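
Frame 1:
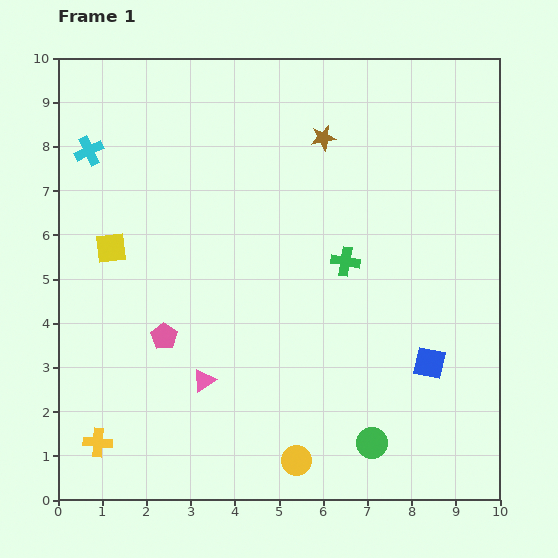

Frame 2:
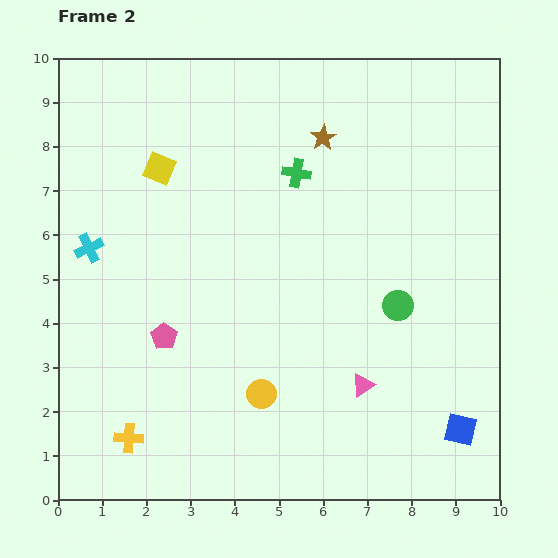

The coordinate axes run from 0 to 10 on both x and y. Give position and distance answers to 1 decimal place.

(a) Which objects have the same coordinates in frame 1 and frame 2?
the pink pentagon, the brown star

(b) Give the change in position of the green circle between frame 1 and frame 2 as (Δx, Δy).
(0.6, 3.1)

The green circle was at (7.1, 1.3) in frame 1 and (7.7, 4.4) in frame 2.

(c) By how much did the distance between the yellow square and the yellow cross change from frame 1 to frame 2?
+1.7

Distance in frame 1: 4.4. Distance in frame 2: 6.1.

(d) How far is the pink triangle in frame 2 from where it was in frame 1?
3.6

The pink triangle moved from (3.3, 2.7) to (6.9, 2.6), a distance of √(3.6² + 0.1²) ≈ 3.6.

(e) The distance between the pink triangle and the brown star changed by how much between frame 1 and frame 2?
-0.4

Distance in frame 1: 6.1. Distance in frame 2: 5.7.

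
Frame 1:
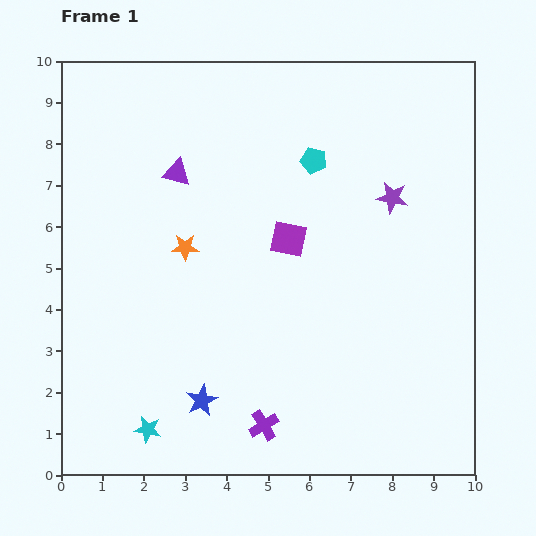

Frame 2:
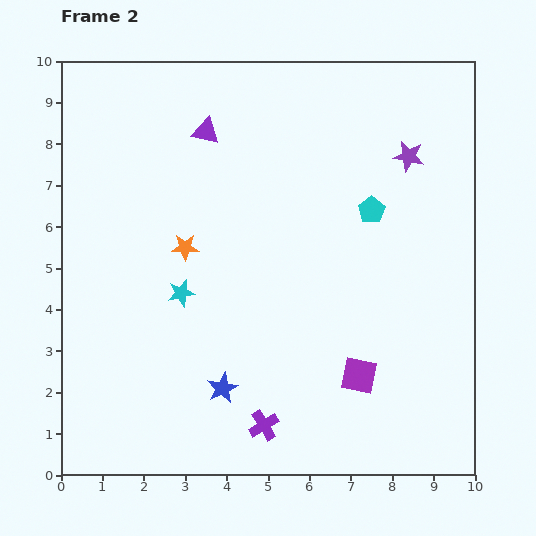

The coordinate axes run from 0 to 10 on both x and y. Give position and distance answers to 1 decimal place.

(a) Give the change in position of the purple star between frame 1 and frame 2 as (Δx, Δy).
(0.4, 1.0)

The purple star was at (8.0, 6.7) in frame 1 and (8.4, 7.7) in frame 2.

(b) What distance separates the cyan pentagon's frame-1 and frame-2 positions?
1.8

The cyan pentagon moved from (6.1, 7.6) to (7.5, 6.4), a distance of √(1.4² + 1.2²) ≈ 1.8.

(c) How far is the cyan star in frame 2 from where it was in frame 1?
3.4

The cyan star moved from (2.1, 1.1) to (2.9, 4.4), a distance of √(0.8² + 3.3²) ≈ 3.4.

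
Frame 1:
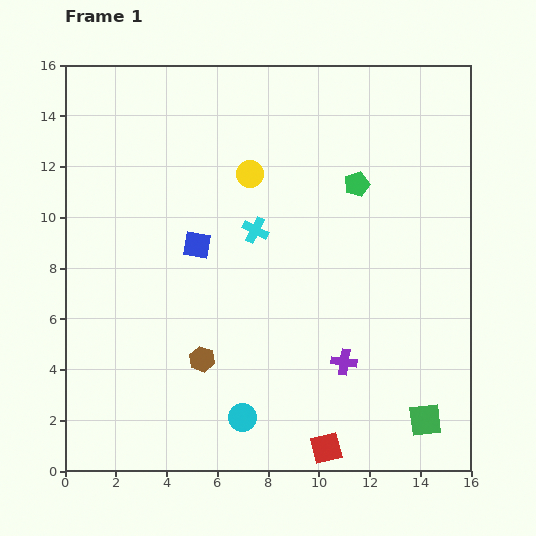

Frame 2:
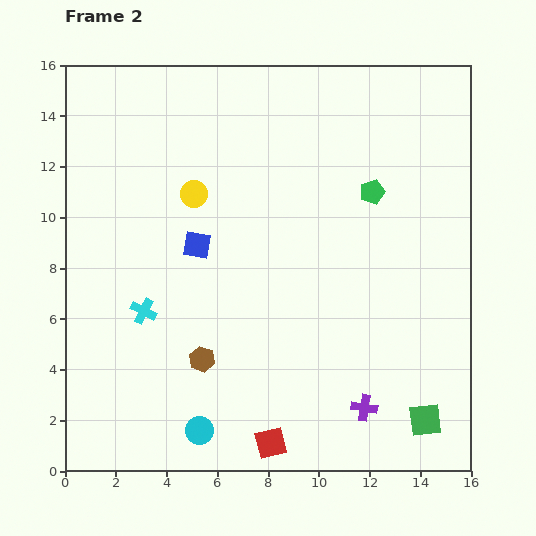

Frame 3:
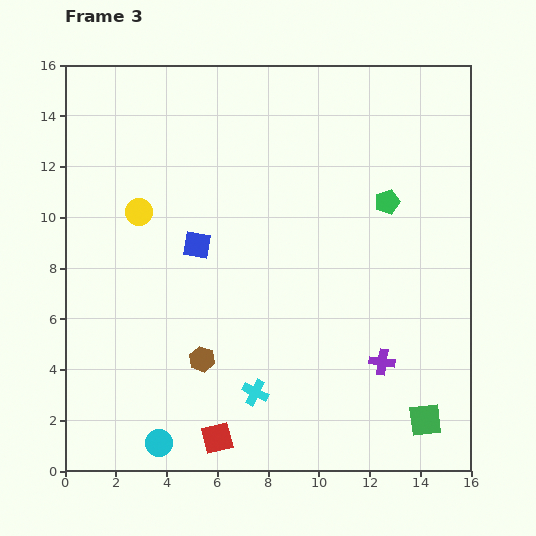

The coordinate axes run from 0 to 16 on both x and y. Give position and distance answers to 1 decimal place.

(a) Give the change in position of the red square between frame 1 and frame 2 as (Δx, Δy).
(-2.2, 0.2)

The red square was at (10.3, 0.9) in frame 1 and (8.1, 1.1) in frame 2.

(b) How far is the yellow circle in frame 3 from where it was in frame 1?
4.6

The yellow circle moved from (7.3, 11.7) to (2.9, 10.2), a distance of √(4.4² + 1.5²) ≈ 4.6.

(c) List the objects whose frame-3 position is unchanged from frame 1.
the brown hexagon, the green square, the blue square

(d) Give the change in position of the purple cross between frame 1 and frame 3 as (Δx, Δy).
(1.5, 0.0)

The purple cross was at (11.0, 4.3) in frame 1 and (12.5, 4.3) in frame 3.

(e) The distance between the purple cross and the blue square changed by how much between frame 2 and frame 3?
-0.6

Distance in frame 2: 9.2. Distance in frame 3: 8.6.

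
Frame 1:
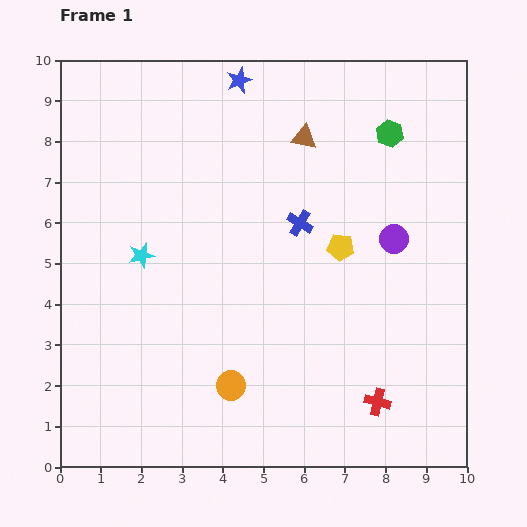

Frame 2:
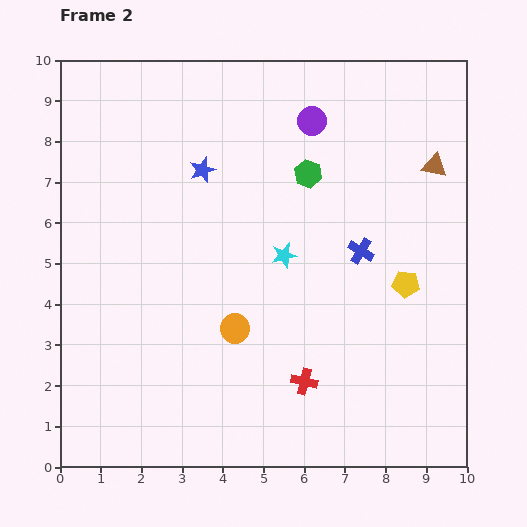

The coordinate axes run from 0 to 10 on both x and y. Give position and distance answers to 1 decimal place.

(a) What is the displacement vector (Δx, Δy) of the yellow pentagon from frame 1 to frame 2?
(1.6, -0.9)

The yellow pentagon was at (6.9, 5.4) in frame 1 and (8.5, 4.5) in frame 2.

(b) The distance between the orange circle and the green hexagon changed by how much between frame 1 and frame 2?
-3.1

Distance in frame 1: 7.3. Distance in frame 2: 4.2.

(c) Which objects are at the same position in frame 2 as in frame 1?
none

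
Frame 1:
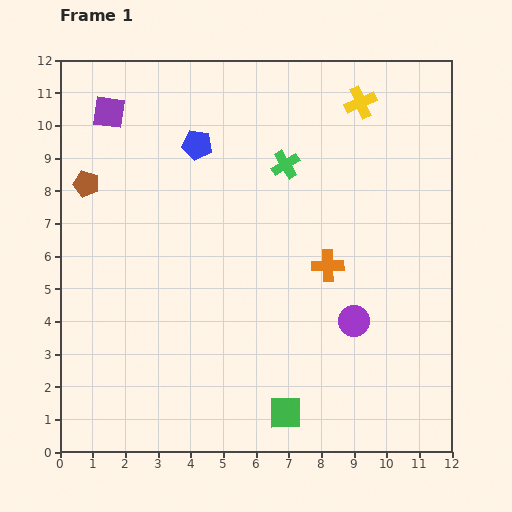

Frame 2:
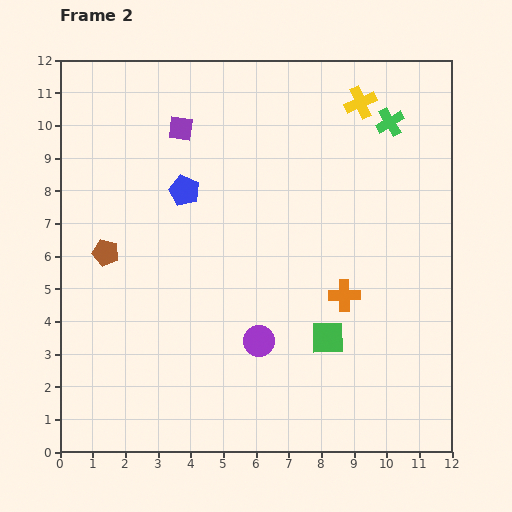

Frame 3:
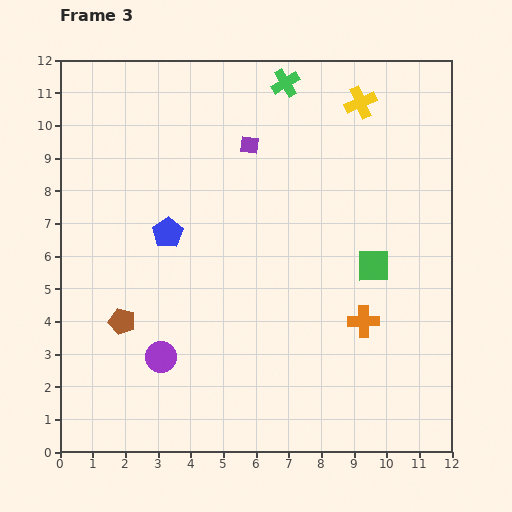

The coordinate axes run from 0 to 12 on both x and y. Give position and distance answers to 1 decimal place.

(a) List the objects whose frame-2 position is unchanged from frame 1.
the yellow cross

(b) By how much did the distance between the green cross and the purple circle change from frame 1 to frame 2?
+2.6

Distance in frame 1: 5.2. Distance in frame 2: 7.8.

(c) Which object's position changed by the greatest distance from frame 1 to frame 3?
the purple circle

(moved 6.0; next 5.2)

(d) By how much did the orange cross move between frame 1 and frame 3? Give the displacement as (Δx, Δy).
(1.1, -1.7)

The orange cross was at (8.2, 5.7) in frame 1 and (9.3, 4.0) in frame 3.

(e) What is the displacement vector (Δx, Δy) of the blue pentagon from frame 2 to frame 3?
(-0.5, -1.3)

The blue pentagon was at (3.8, 8.0) in frame 2 and (3.3, 6.7) in frame 3.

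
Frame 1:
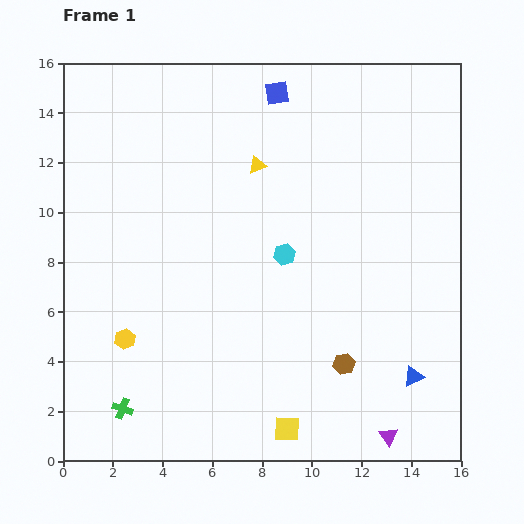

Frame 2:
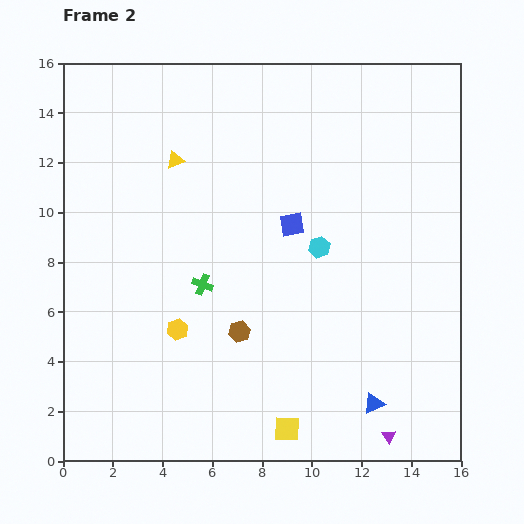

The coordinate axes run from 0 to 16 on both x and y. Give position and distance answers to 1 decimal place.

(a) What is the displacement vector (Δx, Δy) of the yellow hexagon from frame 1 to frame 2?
(2.1, 0.4)

The yellow hexagon was at (2.5, 4.9) in frame 1 and (4.6, 5.3) in frame 2.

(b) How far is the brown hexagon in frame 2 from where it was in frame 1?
4.4

The brown hexagon moved from (11.3, 3.9) to (7.1, 5.2), a distance of √(4.2² + 1.3²) ≈ 4.4.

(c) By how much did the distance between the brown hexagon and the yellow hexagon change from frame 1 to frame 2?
-6.4

Distance in frame 1: 8.9. Distance in frame 2: 2.5.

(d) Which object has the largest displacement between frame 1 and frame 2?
the green cross

(moved 5.9; next 5.3)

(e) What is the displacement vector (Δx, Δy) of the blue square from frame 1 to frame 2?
(0.6, -5.3)

The blue square was at (8.6, 14.8) in frame 1 and (9.2, 9.5) in frame 2.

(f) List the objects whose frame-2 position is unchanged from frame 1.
the purple triangle, the yellow square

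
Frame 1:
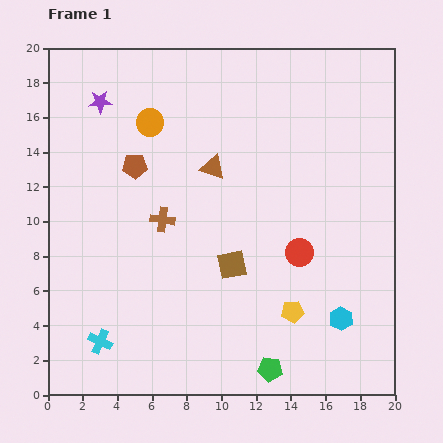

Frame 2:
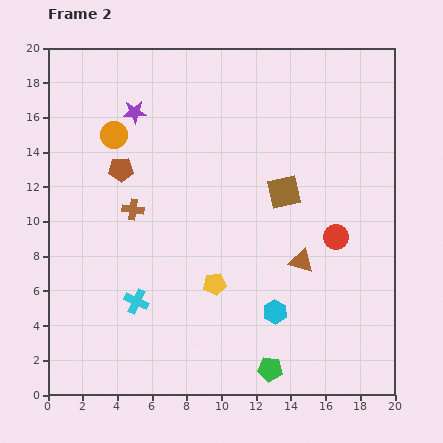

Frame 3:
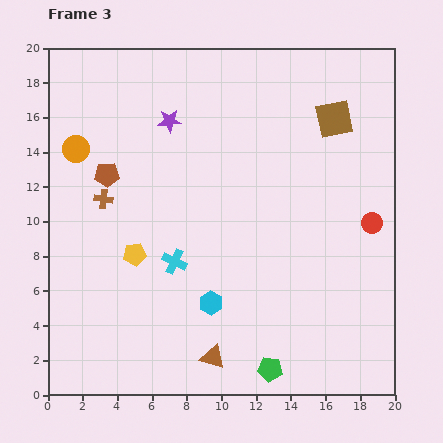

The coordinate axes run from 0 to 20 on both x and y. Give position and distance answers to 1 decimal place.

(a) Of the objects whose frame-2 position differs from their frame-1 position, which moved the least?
the brown pentagon

(moved 0.8)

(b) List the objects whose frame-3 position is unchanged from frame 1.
the green pentagon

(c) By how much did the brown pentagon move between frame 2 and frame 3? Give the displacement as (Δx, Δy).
(-0.8, -0.3)

The brown pentagon was at (4.2, 13.0) in frame 2 and (3.4, 12.7) in frame 3.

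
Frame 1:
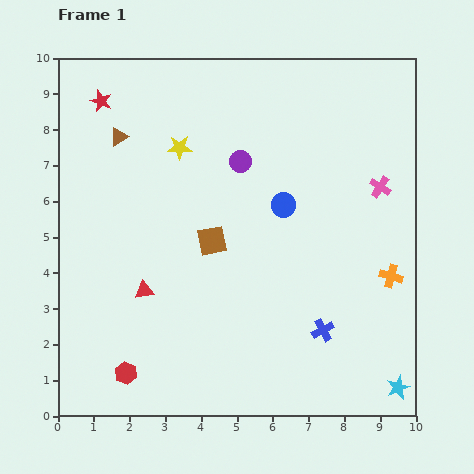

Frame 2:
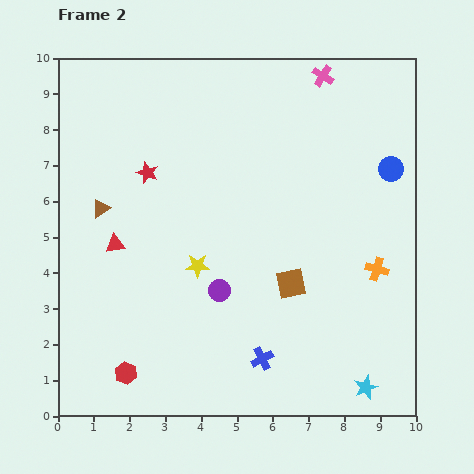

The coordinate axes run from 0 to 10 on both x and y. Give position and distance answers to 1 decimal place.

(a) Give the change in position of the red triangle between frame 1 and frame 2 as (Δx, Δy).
(-0.8, 1.3)

The red triangle was at (2.4, 3.5) in frame 1 and (1.6, 4.8) in frame 2.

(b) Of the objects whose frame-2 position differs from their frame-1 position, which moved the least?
the orange cross

(moved 0.4)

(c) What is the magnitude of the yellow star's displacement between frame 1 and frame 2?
3.3

The yellow star moved from (3.4, 7.5) to (3.9, 4.2), a distance of √(0.5² + 3.3²) ≈ 3.3.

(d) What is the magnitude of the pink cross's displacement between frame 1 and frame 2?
3.5

The pink cross moved from (9.0, 6.4) to (7.4, 9.5), a distance of √(1.6² + 3.1²) ≈ 3.5.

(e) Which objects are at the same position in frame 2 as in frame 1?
the red hexagon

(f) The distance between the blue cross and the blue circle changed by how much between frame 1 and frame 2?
+2.7

Distance in frame 1: 3.7. Distance in frame 2: 6.4.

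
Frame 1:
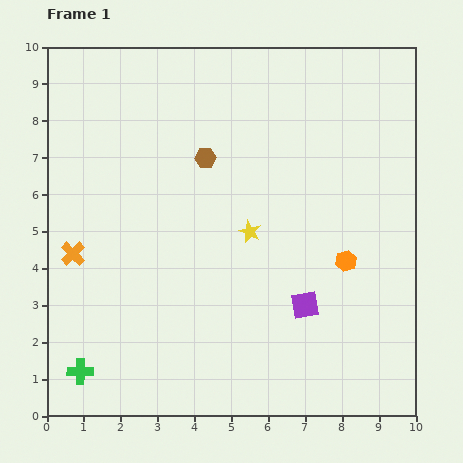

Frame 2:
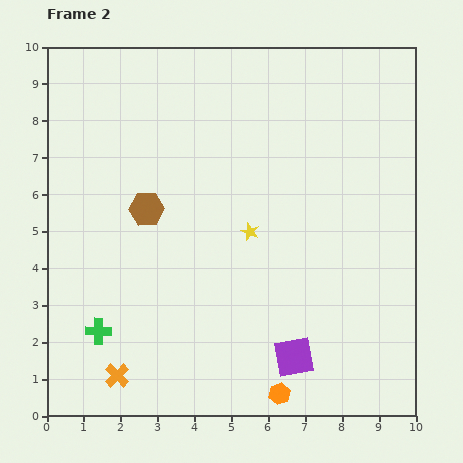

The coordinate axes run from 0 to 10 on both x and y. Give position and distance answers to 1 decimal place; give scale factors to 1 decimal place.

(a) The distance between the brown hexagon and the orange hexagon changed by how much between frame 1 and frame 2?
+1.5

Distance in frame 1: 4.7. Distance in frame 2: 6.2.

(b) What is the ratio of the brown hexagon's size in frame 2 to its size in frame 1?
1.7×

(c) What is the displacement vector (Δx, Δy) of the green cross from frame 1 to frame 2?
(0.5, 1.1)

The green cross was at (0.9, 1.2) in frame 1 and (1.4, 2.3) in frame 2.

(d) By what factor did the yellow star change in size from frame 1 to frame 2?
0.8×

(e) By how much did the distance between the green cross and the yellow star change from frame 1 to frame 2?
-1.1

Distance in frame 1: 6.0. Distance in frame 2: 4.9.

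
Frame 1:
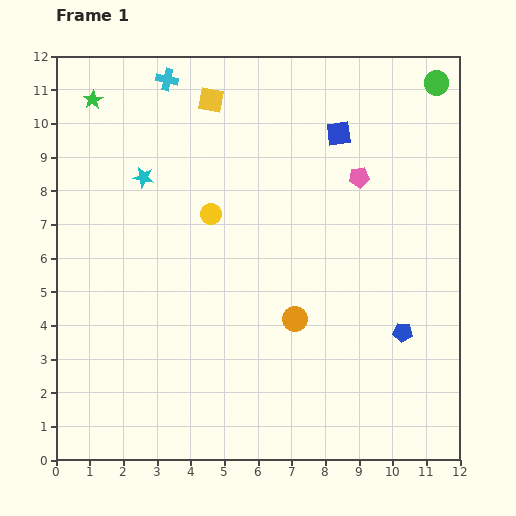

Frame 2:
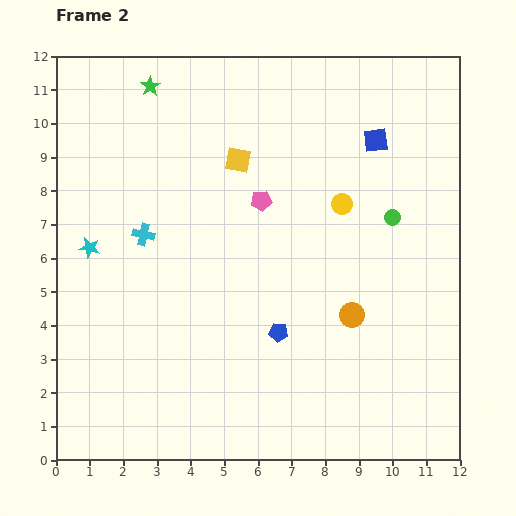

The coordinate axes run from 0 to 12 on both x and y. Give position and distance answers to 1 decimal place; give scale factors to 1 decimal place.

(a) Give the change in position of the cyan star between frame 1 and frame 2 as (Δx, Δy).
(-1.6, -2.1)

The cyan star was at (2.6, 8.4) in frame 1 and (1.0, 6.3) in frame 2.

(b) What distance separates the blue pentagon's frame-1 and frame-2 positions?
3.7

The blue pentagon moved from (10.3, 3.8) to (6.6, 3.8), a distance of √(3.7² + 0.0²) ≈ 3.7.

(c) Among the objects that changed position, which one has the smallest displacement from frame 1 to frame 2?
the blue square

(moved 1.1)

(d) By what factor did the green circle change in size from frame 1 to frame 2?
0.6×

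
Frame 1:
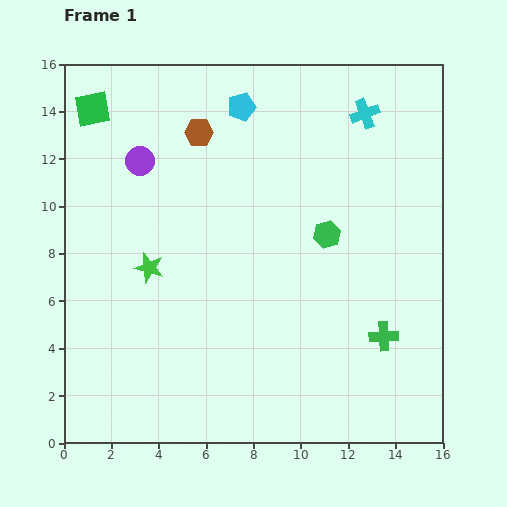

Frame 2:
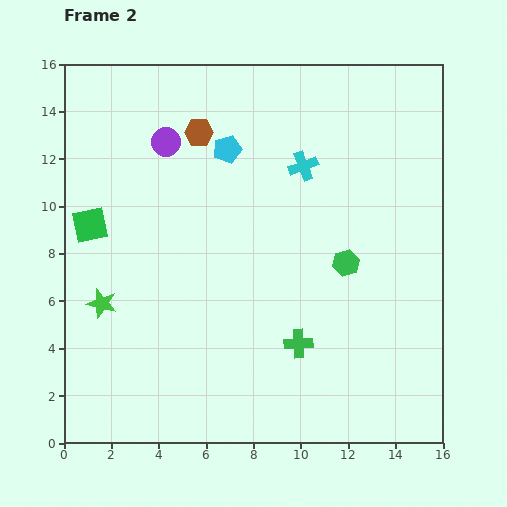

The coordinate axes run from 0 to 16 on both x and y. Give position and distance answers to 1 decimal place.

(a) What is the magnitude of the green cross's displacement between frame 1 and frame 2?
3.6

The green cross moved from (13.5, 4.5) to (9.9, 4.2), a distance of √(3.6² + 0.3²) ≈ 3.6.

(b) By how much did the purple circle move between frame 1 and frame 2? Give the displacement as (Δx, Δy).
(1.1, 0.8)

The purple circle was at (3.2, 11.9) in frame 1 and (4.3, 12.7) in frame 2.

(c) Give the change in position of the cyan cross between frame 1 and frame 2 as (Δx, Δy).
(-2.6, -2.2)

The cyan cross was at (12.7, 13.9) in frame 1 and (10.1, 11.7) in frame 2.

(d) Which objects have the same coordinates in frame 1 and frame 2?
the brown hexagon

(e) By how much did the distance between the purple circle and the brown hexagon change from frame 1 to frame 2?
-1.3

Distance in frame 1: 2.8. Distance in frame 2: 1.5.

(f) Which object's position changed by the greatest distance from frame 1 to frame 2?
the green square

(moved 4.9; next 3.6)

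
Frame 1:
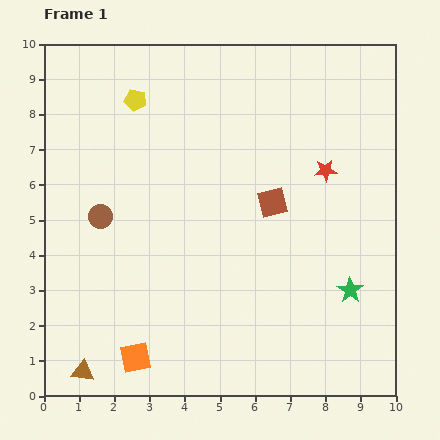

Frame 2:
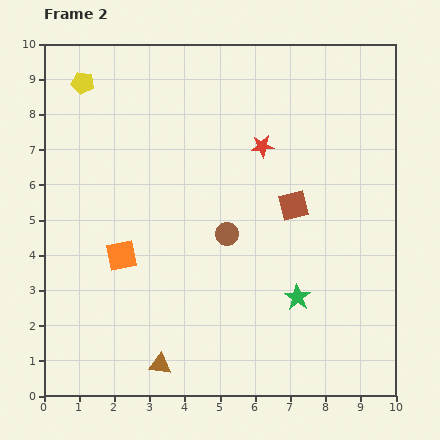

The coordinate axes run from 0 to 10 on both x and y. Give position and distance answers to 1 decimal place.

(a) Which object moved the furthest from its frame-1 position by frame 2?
the brown circle

(moved 3.6; next 2.9)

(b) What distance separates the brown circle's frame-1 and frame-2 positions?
3.6

The brown circle moved from (1.6, 5.1) to (5.2, 4.6), a distance of √(3.6² + 0.5²) ≈ 3.6.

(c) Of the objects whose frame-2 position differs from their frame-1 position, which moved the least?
the brown square

(moved 0.6)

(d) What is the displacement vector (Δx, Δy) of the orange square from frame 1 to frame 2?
(-0.4, 2.9)

The orange square was at (2.6, 1.1) in frame 1 and (2.2, 4.0) in frame 2.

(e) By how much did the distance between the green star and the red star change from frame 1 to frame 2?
+0.9

Distance in frame 1: 3.5. Distance in frame 2: 4.4.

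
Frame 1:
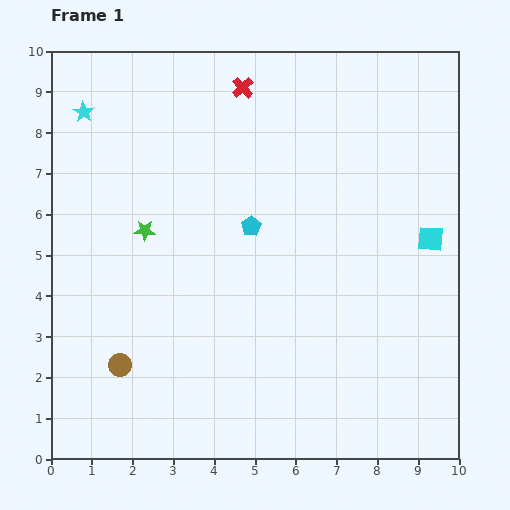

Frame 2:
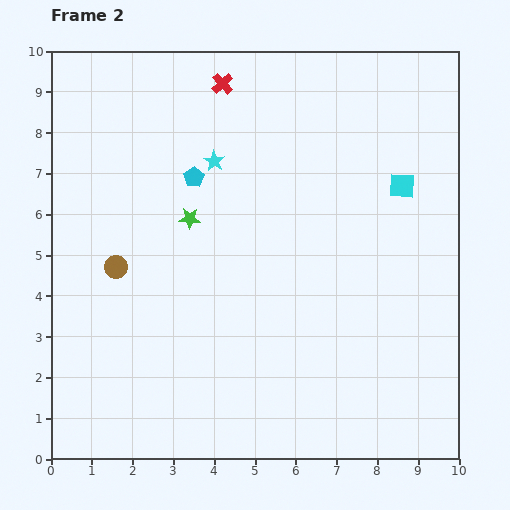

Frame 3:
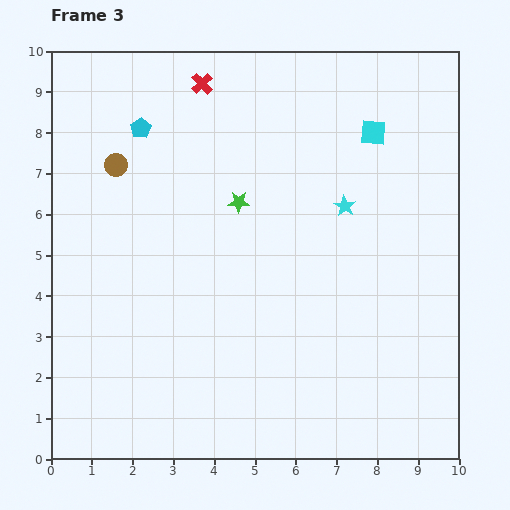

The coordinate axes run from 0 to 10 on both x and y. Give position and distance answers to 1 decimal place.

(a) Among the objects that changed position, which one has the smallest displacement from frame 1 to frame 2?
the red cross

(moved 0.5)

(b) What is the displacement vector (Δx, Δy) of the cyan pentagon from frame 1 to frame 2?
(-1.4, 1.2)

The cyan pentagon was at (4.9, 5.7) in frame 1 and (3.5, 6.9) in frame 2.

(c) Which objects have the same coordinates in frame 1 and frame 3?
none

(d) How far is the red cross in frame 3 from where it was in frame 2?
0.5

The red cross moved from (4.2, 9.2) to (3.7, 9.2), a distance of √(0.5² + 0.0²) ≈ 0.5.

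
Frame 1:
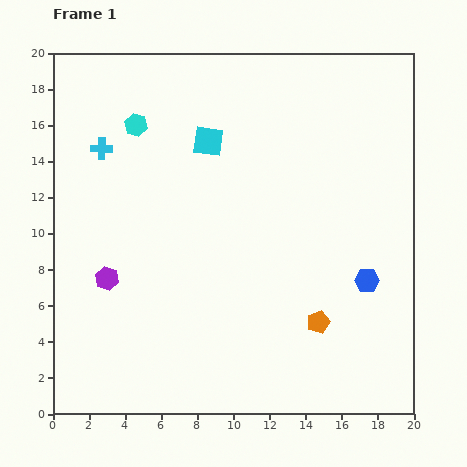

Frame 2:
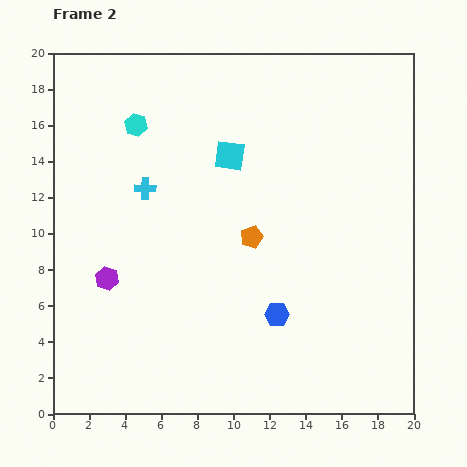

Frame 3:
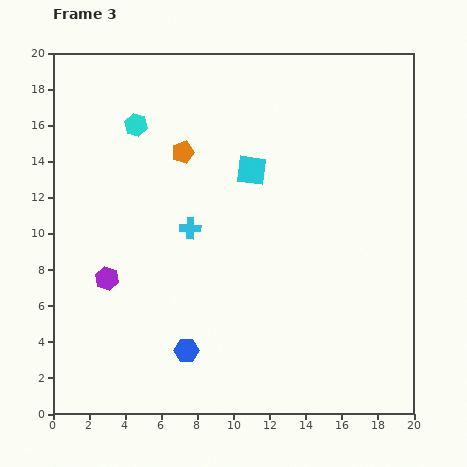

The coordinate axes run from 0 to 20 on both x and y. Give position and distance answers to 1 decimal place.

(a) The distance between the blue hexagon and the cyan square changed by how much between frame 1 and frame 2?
-2.5

Distance in frame 1: 11.7. Distance in frame 2: 9.2.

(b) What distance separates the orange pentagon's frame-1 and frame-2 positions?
6.0

The orange pentagon moved from (14.7, 5.1) to (11.0, 9.8), a distance of √(3.7² + 4.7²) ≈ 6.0.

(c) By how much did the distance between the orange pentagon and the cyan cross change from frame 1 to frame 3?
-11.2

Distance in frame 1: 15.4. Distance in frame 3: 4.2.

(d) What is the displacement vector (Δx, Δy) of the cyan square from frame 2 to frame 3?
(1.2, -0.8)

The cyan square was at (9.8, 14.3) in frame 2 and (11.0, 13.5) in frame 3.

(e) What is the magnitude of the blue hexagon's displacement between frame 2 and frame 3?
5.4

The blue hexagon moved from (12.4, 5.5) to (7.4, 3.5), a distance of √(5.0² + 2.0²) ≈ 5.4.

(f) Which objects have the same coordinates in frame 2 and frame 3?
the cyan hexagon, the purple hexagon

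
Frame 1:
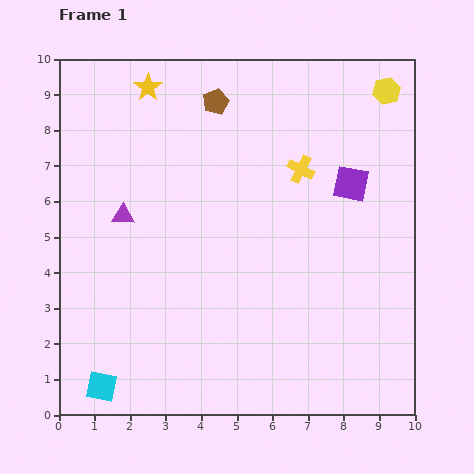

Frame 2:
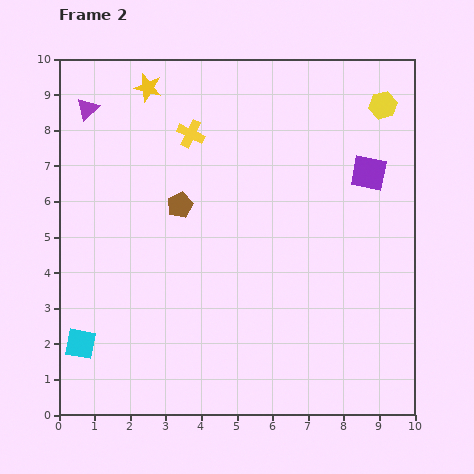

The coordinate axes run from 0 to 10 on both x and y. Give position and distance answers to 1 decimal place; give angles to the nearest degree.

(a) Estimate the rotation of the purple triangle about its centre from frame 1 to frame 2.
45° counter-clockwise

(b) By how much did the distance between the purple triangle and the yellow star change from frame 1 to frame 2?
-1.9

Distance in frame 1: 3.7. Distance in frame 2: 1.8.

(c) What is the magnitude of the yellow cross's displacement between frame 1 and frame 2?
3.3

The yellow cross moved from (6.8, 6.9) to (3.7, 7.9), a distance of √(3.1² + 1.0²) ≈ 3.3.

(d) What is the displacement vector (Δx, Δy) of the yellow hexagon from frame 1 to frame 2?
(-0.1, -0.4)

The yellow hexagon was at (9.2, 9.1) in frame 1 and (9.1, 8.7) in frame 2.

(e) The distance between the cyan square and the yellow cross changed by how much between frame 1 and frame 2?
-1.6

Distance in frame 1: 8.3. Distance in frame 2: 6.7.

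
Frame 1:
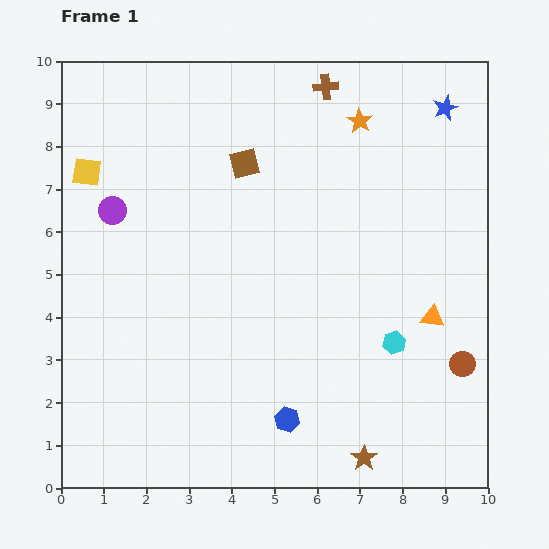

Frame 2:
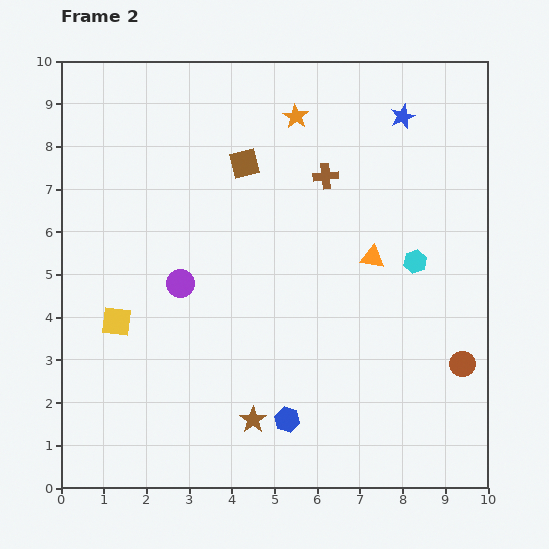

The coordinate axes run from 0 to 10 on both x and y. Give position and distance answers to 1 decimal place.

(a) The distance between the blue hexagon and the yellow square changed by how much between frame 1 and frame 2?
-2.9

Distance in frame 1: 7.5. Distance in frame 2: 4.6.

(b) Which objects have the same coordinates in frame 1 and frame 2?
the blue hexagon, the brown square, the brown circle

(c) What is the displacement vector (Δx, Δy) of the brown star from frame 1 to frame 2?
(-2.6, 0.9)

The brown star was at (7.1, 0.7) in frame 1 and (4.5, 1.6) in frame 2.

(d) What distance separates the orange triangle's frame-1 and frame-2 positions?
2.0

The orange triangle moved from (8.7, 4.0) to (7.3, 5.4), a distance of √(1.4² + 1.4²) ≈ 2.0.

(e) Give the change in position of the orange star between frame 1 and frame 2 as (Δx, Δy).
(-1.5, 0.1)

The orange star was at (7.0, 8.6) in frame 1 and (5.5, 8.7) in frame 2.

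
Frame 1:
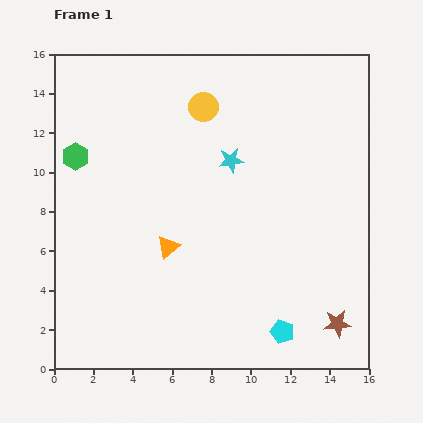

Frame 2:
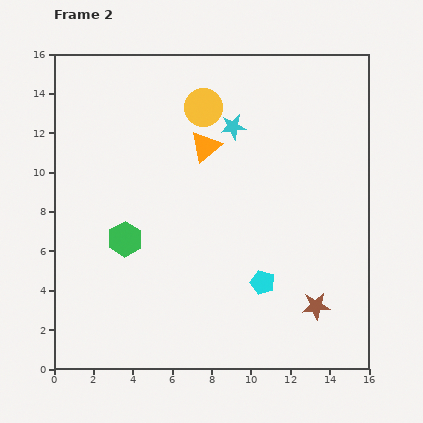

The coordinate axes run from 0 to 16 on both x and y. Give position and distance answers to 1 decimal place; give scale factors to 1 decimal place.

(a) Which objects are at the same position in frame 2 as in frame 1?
the yellow circle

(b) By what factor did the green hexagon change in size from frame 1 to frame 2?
1.3×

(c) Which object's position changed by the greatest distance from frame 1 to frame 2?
the orange triangle

(moved 5.4; next 4.9)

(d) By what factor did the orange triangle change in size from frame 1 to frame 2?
1.4×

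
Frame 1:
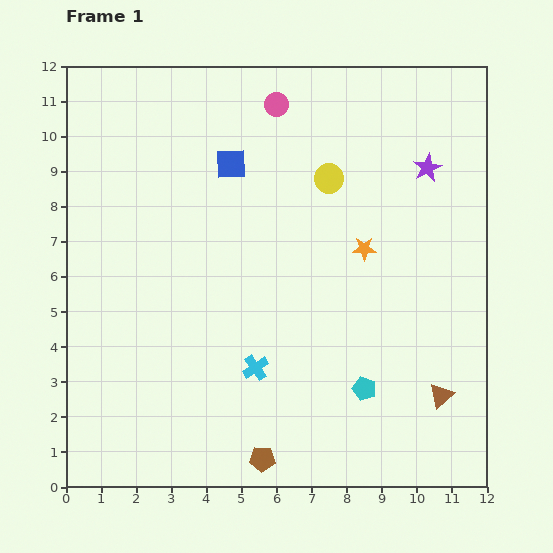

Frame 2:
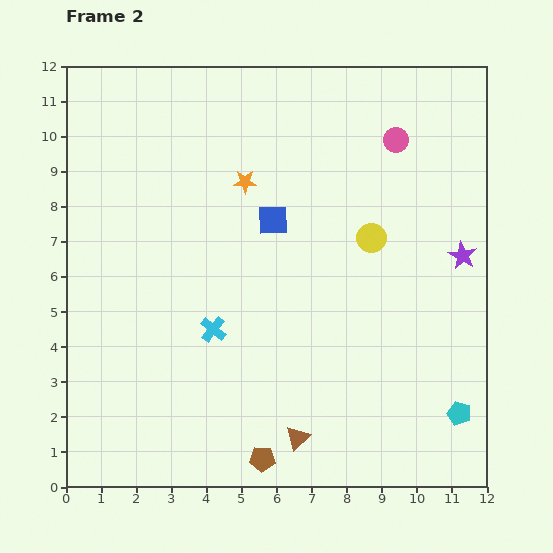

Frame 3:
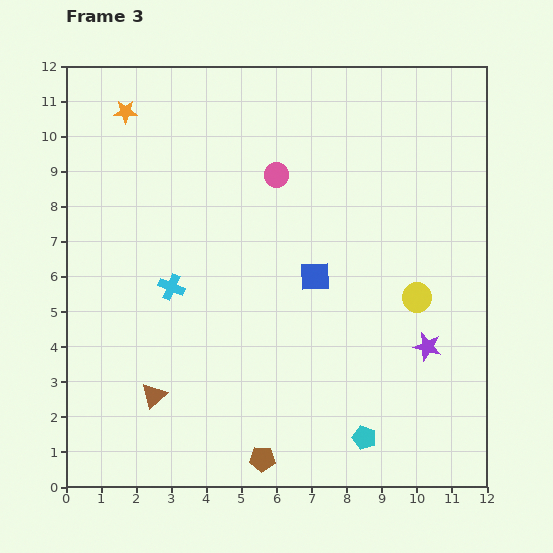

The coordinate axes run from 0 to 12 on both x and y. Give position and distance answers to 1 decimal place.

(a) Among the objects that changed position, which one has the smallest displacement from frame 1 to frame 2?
the cyan cross

(moved 1.6)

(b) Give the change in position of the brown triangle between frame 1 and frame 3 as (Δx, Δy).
(-8.2, 0.0)

The brown triangle was at (10.7, 2.6) in frame 1 and (2.5, 2.6) in frame 3.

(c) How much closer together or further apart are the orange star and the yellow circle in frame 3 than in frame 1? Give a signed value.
+7.6

Distance in frame 1: 2.2. Distance in frame 3: 9.8.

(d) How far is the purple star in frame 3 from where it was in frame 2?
2.8

The purple star moved from (11.3, 6.6) to (10.3, 4.0), a distance of √(1.0² + 2.6²) ≈ 2.8.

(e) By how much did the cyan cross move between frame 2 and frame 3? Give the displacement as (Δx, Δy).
(-1.2, 1.2)

The cyan cross was at (4.2, 4.5) in frame 2 and (3.0, 5.7) in frame 3.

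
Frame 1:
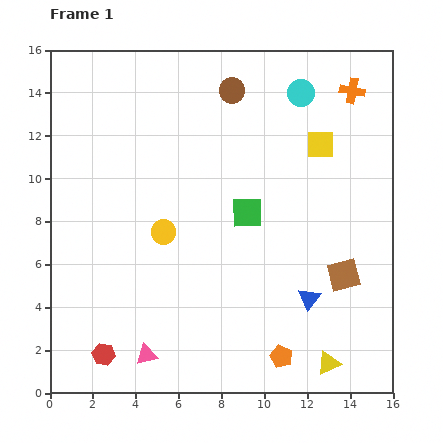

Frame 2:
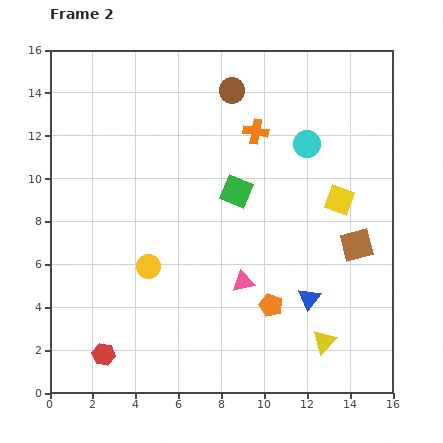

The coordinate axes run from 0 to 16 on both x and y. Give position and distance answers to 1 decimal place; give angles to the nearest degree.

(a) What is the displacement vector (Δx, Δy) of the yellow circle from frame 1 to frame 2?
(-0.7, -1.6)

The yellow circle was at (5.3, 7.5) in frame 1 and (4.6, 5.9) in frame 2.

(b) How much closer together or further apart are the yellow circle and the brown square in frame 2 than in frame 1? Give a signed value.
+1.2

Distance in frame 1: 8.6. Distance in frame 2: 9.8.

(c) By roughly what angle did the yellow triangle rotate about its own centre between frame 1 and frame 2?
22° counter-clockwise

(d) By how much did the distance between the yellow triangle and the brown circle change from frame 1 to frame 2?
-1.0

Distance in frame 1: 13.5. Distance in frame 2: 12.5.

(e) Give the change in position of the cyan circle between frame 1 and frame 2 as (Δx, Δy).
(0.3, -2.4)

The cyan circle was at (11.7, 14.0) in frame 1 and (12.0, 11.6) in frame 2.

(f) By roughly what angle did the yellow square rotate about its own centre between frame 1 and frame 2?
19° clockwise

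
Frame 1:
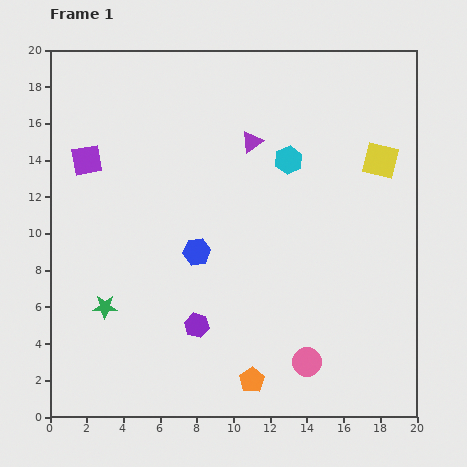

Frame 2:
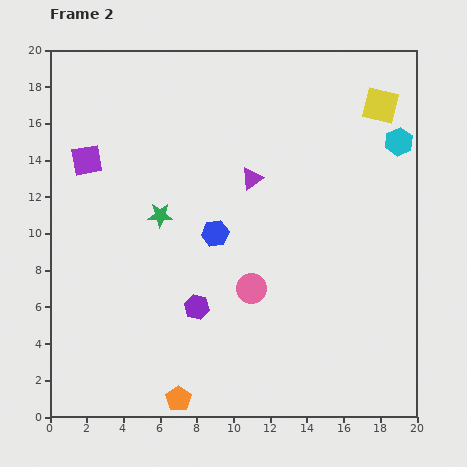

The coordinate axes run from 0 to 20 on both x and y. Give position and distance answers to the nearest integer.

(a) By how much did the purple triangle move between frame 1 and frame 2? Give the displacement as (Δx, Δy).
(0, -2)

The purple triangle was at (11, 15) in frame 1 and (11, 13) in frame 2.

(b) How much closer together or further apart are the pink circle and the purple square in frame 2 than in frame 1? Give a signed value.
-5

Distance in frame 1: 16. Distance in frame 2: 11.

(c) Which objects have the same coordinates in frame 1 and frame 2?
the purple square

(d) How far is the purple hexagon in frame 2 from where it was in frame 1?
1

The purple hexagon moved from (8, 5) to (8, 6), a distance of √(0² + 1²) ≈ 1.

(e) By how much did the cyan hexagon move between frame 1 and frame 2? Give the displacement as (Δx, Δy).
(6, 1)

The cyan hexagon was at (13, 14) in frame 1 and (19, 15) in frame 2.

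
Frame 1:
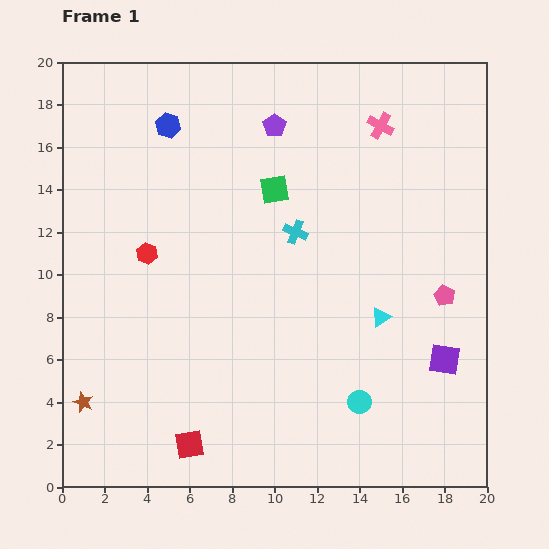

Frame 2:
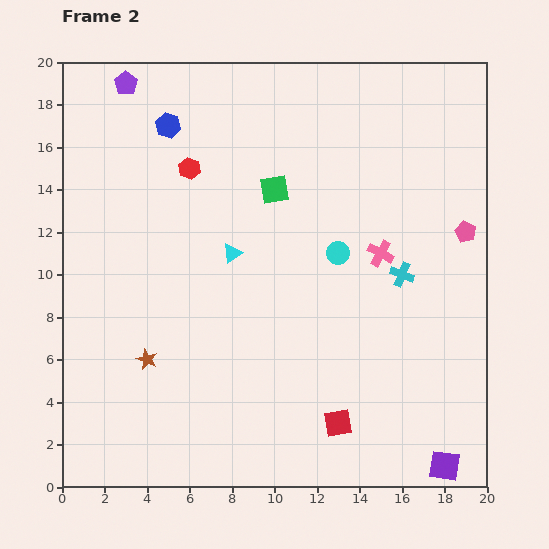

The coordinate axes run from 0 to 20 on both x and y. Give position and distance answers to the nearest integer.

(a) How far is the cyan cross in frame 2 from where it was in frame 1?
5

The cyan cross moved from (11, 12) to (16, 10), a distance of √(5² + 2²) ≈ 5.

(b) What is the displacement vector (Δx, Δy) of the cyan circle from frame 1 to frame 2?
(-1, 7)

The cyan circle was at (14, 4) in frame 1 and (13, 11) in frame 2.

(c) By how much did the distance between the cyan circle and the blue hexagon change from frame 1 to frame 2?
-6

Distance in frame 1: 16. Distance in frame 2: 10.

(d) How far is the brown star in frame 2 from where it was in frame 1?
4

The brown star moved from (1, 4) to (4, 6), a distance of √(3² + 2²) ≈ 4.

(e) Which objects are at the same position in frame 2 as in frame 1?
the green square, the blue hexagon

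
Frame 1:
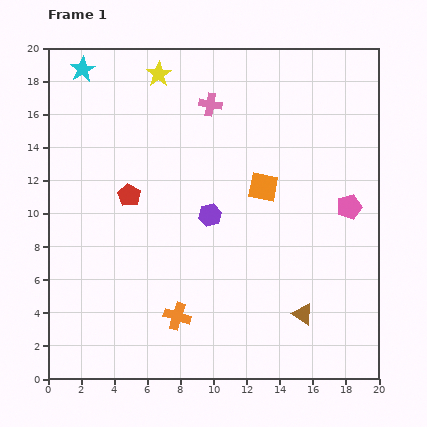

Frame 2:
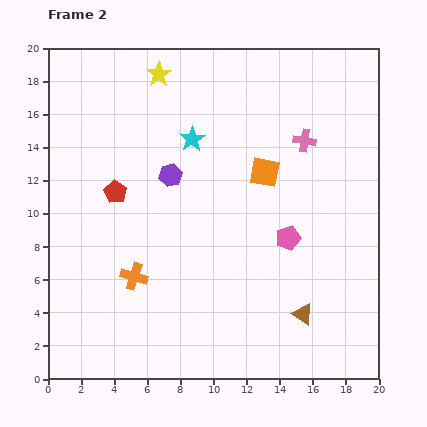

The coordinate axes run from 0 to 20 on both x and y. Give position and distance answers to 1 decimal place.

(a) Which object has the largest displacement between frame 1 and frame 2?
the cyan star

(moved 7.8; next 6.1)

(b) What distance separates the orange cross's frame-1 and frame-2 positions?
3.5

The orange cross moved from (7.8, 3.8) to (5.2, 6.2), a distance of √(2.6² + 2.4²) ≈ 3.5.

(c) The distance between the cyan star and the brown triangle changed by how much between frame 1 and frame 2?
-7.4

Distance in frame 1: 19.9. Distance in frame 2: 12.5.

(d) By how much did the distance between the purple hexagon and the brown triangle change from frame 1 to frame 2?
+3.4

Distance in frame 1: 8.2. Distance in frame 2: 11.6.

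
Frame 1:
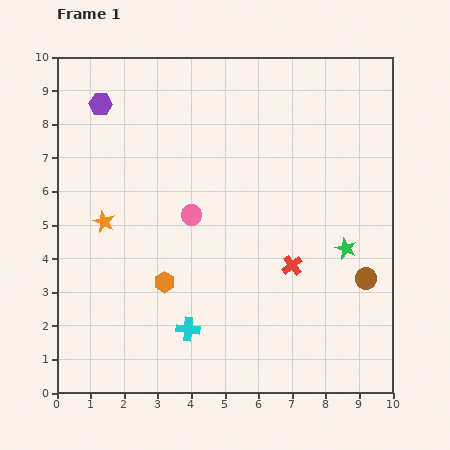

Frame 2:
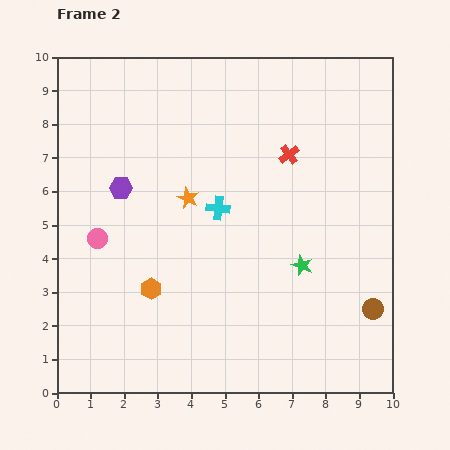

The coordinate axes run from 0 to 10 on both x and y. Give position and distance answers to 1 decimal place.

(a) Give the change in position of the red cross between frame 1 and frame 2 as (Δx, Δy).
(-0.1, 3.3)

The red cross was at (7.0, 3.8) in frame 1 and (6.9, 7.1) in frame 2.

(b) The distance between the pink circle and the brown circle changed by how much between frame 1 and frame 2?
+3.0

Distance in frame 1: 5.5. Distance in frame 2: 8.5.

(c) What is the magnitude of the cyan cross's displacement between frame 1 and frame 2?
3.7

The cyan cross moved from (3.9, 1.9) to (4.8, 5.5), a distance of √(0.9² + 3.6²) ≈ 3.7.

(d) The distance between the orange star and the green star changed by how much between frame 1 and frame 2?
-3.3

Distance in frame 1: 7.2. Distance in frame 2: 3.9.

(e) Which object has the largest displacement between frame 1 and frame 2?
the cyan cross

(moved 3.7; next 3.3)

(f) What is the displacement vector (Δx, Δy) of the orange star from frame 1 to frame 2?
(2.5, 0.7)

The orange star was at (1.4, 5.1) in frame 1 and (3.9, 5.8) in frame 2.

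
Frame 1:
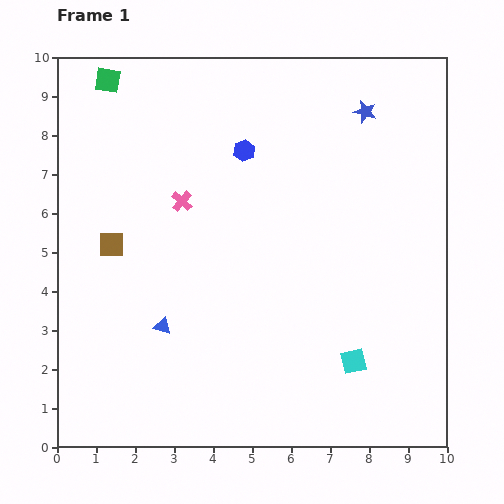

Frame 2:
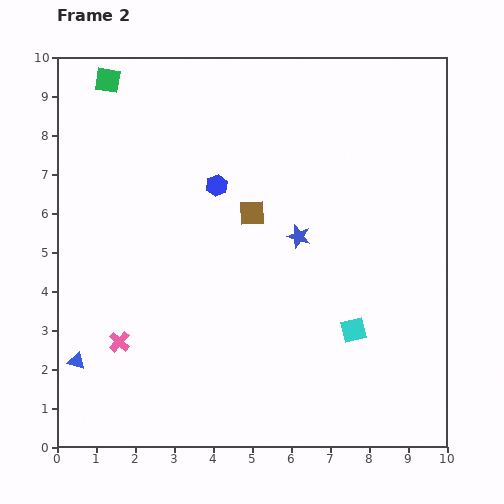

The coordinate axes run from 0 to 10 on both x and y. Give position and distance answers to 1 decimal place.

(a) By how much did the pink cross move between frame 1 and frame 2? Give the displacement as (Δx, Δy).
(-1.6, -3.6)

The pink cross was at (3.2, 6.3) in frame 1 and (1.6, 2.7) in frame 2.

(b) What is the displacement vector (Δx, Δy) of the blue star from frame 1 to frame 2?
(-1.7, -3.2)

The blue star was at (7.9, 8.6) in frame 1 and (6.2, 5.4) in frame 2.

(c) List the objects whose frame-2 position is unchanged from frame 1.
the green square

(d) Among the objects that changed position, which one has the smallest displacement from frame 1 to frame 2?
the cyan square

(moved 0.8)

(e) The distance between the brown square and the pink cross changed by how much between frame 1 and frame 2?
+2.6

Distance in frame 1: 2.1. Distance in frame 2: 4.7.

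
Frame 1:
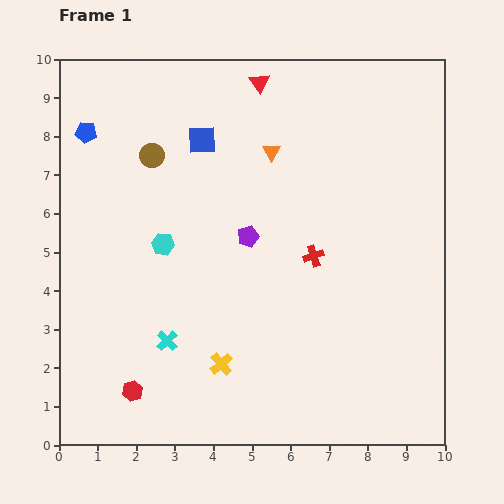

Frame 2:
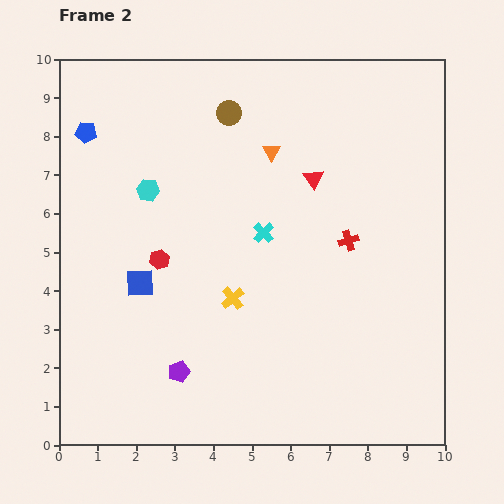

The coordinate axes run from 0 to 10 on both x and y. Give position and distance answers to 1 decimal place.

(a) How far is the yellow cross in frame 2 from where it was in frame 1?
1.7

The yellow cross moved from (4.2, 2.1) to (4.5, 3.8), a distance of √(0.3² + 1.7²) ≈ 1.7.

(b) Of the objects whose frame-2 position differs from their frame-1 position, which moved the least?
the red cross

(moved 1.0)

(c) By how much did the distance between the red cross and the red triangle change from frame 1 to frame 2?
-2.9

Distance in frame 1: 4.7. Distance in frame 2: 1.8.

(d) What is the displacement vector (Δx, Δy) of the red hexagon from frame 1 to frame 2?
(0.7, 3.4)

The red hexagon was at (1.9, 1.4) in frame 1 and (2.6, 4.8) in frame 2.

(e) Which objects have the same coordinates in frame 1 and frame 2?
the orange triangle, the blue pentagon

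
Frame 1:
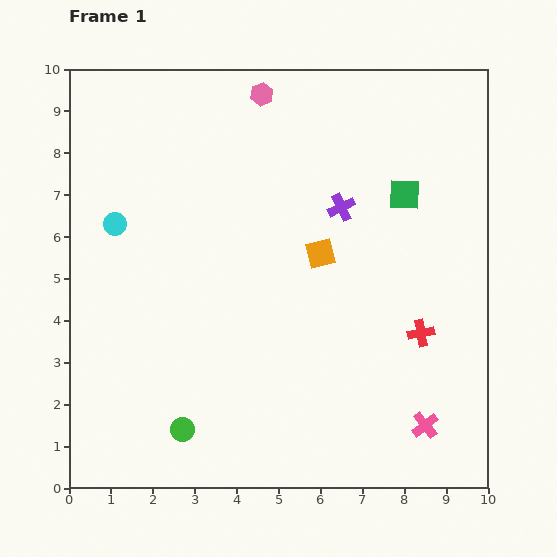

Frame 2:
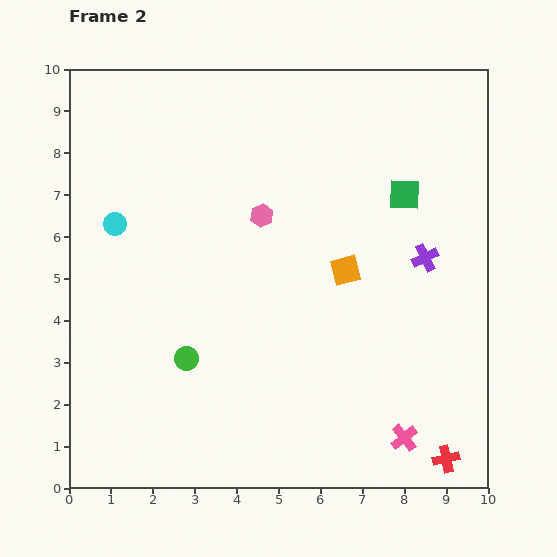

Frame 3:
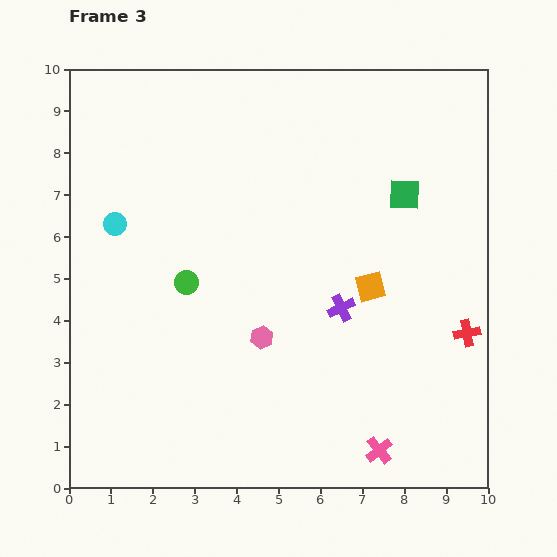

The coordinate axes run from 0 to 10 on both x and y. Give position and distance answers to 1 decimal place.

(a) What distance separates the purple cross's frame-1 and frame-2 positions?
2.3

The purple cross moved from (6.5, 6.7) to (8.5, 5.5), a distance of √(2.0² + 1.2²) ≈ 2.3.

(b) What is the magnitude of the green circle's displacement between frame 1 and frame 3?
3.5

The green circle moved from (2.7, 1.4) to (2.8, 4.9), a distance of √(0.1² + 3.5²) ≈ 3.5.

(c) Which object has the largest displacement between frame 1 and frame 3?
the pink hexagon

(moved 5.8; next 3.5)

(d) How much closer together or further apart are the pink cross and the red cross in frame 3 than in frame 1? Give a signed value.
+1.3

Distance in frame 1: 2.2. Distance in frame 3: 3.5.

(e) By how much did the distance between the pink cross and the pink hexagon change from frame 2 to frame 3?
-2.4

Distance in frame 2: 6.3. Distance in frame 3: 3.9.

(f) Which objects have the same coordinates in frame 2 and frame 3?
the green square, the cyan circle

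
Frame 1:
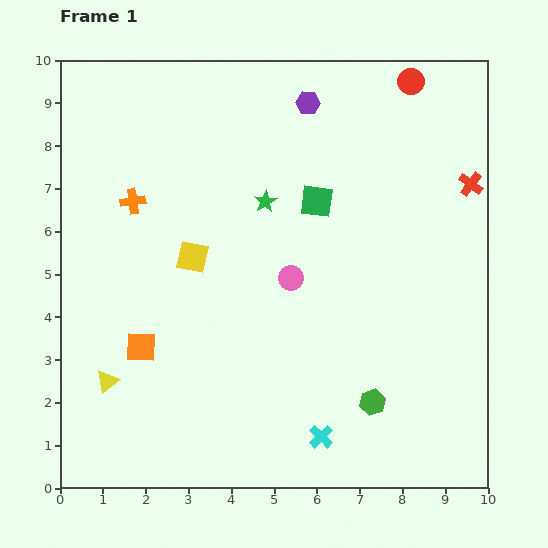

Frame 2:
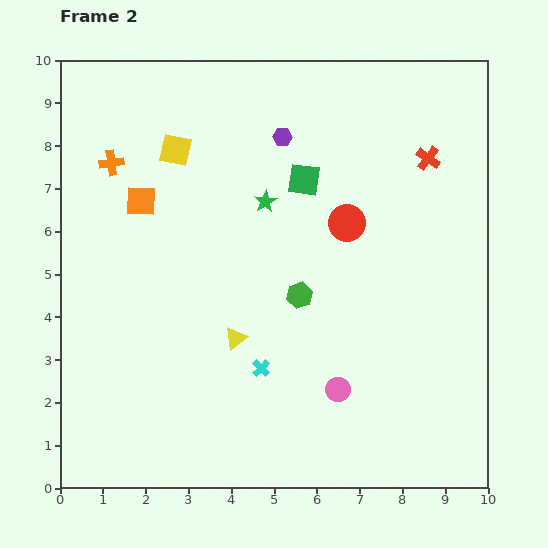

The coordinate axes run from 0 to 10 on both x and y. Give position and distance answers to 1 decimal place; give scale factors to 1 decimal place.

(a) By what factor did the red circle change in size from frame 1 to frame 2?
1.4×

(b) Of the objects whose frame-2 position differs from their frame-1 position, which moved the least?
the green square

(moved 0.6)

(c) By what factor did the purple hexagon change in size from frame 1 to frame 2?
0.8×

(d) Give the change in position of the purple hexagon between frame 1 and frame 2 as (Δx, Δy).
(-0.6, -0.8)

The purple hexagon was at (5.8, 9.0) in frame 1 and (5.2, 8.2) in frame 2.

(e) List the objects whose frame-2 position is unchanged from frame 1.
the green star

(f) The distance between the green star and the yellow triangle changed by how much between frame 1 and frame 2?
-2.3

Distance in frame 1: 5.6. Distance in frame 2: 3.3.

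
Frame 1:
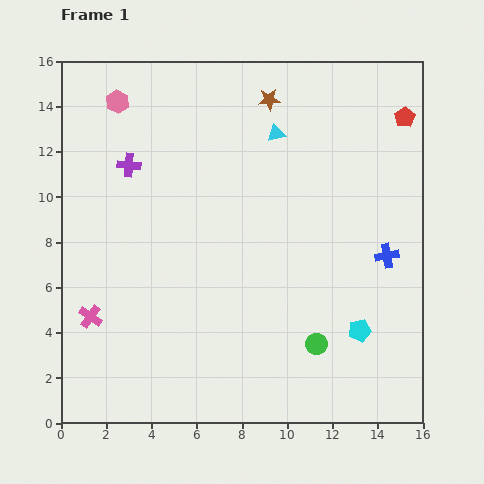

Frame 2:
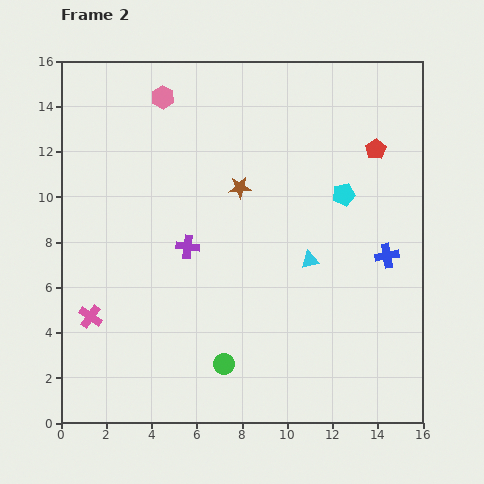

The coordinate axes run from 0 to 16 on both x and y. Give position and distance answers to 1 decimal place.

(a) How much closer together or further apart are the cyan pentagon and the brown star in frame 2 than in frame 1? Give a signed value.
-6.4

Distance in frame 1: 11.0. Distance in frame 2: 4.6.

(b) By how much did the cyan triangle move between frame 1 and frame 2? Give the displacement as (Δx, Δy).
(1.5, -5.6)

The cyan triangle was at (9.5, 12.8) in frame 1 and (11.0, 7.2) in frame 2.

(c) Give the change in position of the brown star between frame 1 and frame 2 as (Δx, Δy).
(-1.3, -3.9)

The brown star was at (9.2, 14.3) in frame 1 and (7.9, 10.4) in frame 2.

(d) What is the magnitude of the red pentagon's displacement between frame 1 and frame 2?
1.9

The red pentagon moved from (15.2, 13.5) to (13.9, 12.1), a distance of √(1.3² + 1.4²) ≈ 1.9.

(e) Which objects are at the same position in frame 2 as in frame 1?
the blue cross, the pink cross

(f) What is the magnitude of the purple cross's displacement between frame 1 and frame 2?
4.4

The purple cross moved from (3.0, 11.4) to (5.6, 7.8), a distance of √(2.6² + 3.6²) ≈ 4.4.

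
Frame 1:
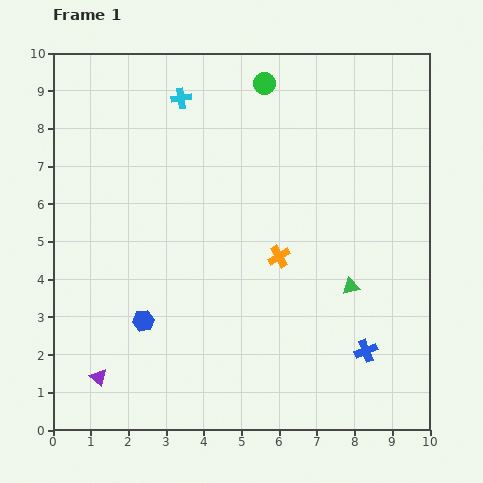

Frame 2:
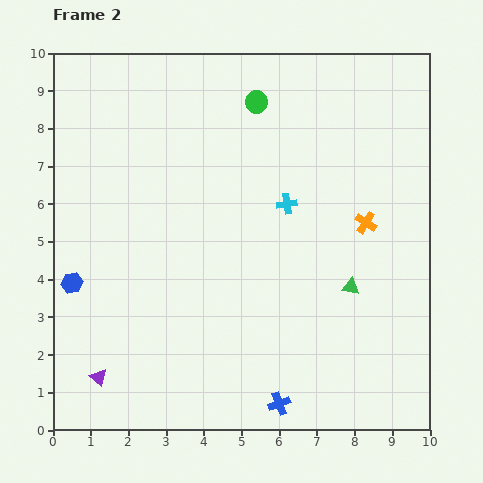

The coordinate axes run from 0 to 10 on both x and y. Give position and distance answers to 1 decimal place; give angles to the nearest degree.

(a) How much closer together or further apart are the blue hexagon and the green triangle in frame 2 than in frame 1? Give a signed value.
+1.8

Distance in frame 1: 5.6. Distance in frame 2: 7.4.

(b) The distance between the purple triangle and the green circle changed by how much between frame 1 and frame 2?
-0.6

Distance in frame 1: 9.0. Distance in frame 2: 8.4.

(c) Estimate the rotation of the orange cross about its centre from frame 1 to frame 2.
28° counter-clockwise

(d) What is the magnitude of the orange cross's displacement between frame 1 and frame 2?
2.5

The orange cross moved from (6.0, 4.6) to (8.3, 5.5), a distance of √(2.3² + 0.9²) ≈ 2.5.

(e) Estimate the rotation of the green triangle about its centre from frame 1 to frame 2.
25° clockwise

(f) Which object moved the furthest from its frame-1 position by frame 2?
the cyan cross

(moved 4.0; next 2.7)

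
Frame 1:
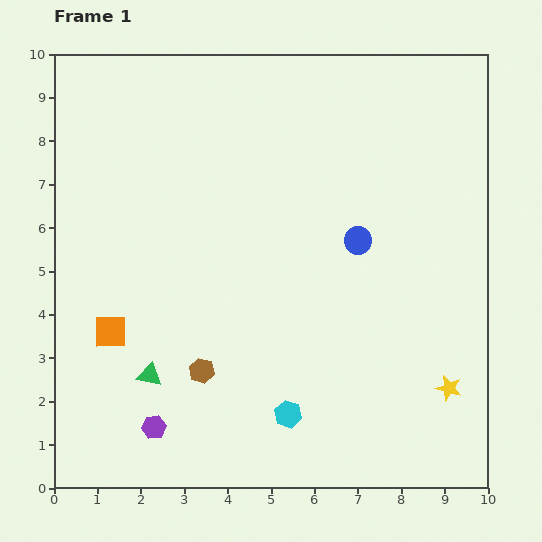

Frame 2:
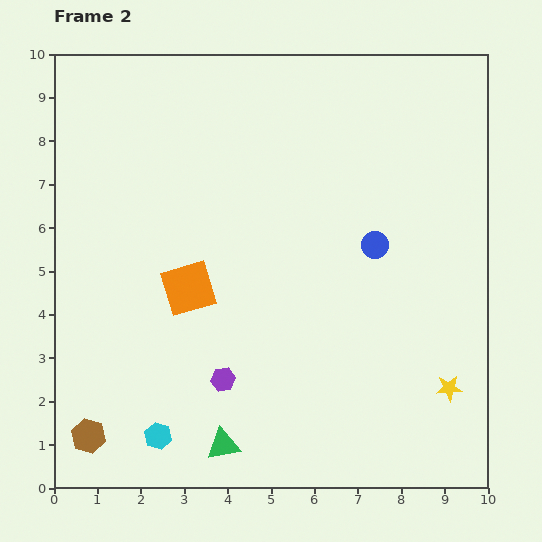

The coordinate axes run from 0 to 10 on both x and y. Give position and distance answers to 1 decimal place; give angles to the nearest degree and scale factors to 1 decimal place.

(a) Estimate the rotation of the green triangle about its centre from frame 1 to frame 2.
22° counter-clockwise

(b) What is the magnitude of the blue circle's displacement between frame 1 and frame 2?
0.4

The blue circle moved from (7.0, 5.7) to (7.4, 5.6), a distance of √(0.4² + 0.1²) ≈ 0.4.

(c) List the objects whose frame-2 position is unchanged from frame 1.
the yellow star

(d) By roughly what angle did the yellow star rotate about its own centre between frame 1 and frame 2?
20° counter-clockwise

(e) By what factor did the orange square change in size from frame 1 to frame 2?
1.6×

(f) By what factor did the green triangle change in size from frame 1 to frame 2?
1.4×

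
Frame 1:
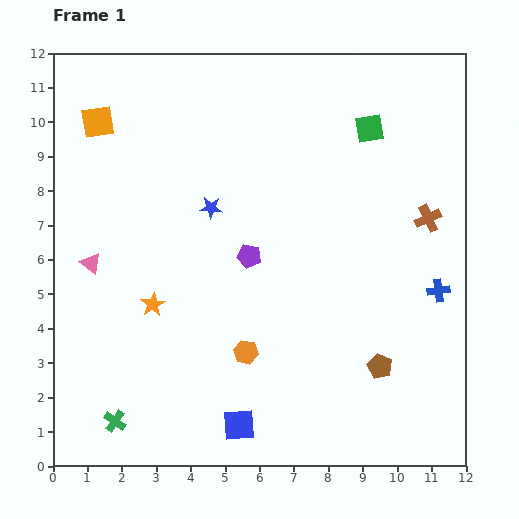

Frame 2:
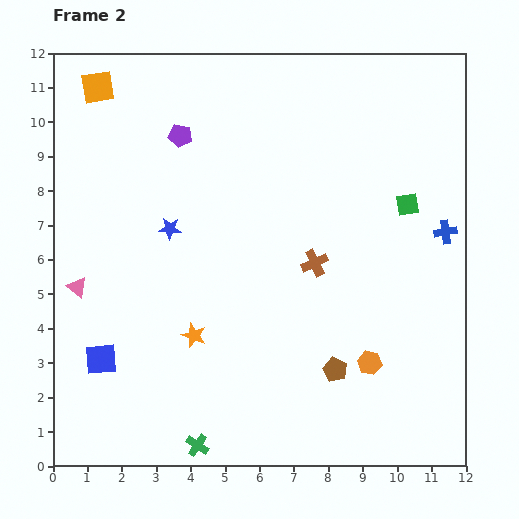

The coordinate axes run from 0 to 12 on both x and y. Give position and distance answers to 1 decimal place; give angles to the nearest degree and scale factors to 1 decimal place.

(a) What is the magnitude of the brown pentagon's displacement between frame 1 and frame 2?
1.3

The brown pentagon moved from (9.5, 2.9) to (8.2, 2.8), a distance of √(1.3² + 0.1²) ≈ 1.3.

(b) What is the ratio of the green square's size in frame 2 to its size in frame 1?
0.8×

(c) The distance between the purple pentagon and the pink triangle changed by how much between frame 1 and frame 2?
+0.7

Distance in frame 1: 4.6. Distance in frame 2: 5.3.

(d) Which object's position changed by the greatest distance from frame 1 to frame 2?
the blue square

(moved 4.4; next 4.0)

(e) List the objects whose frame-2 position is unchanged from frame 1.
none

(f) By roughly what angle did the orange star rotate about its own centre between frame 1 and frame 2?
22° counter-clockwise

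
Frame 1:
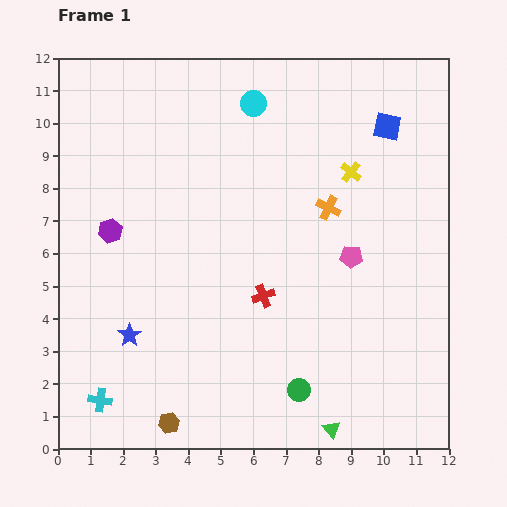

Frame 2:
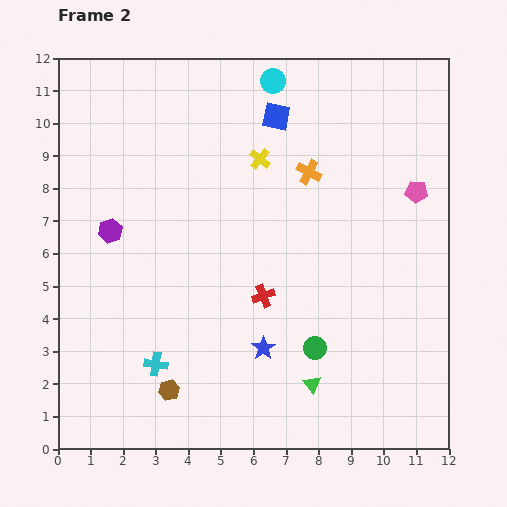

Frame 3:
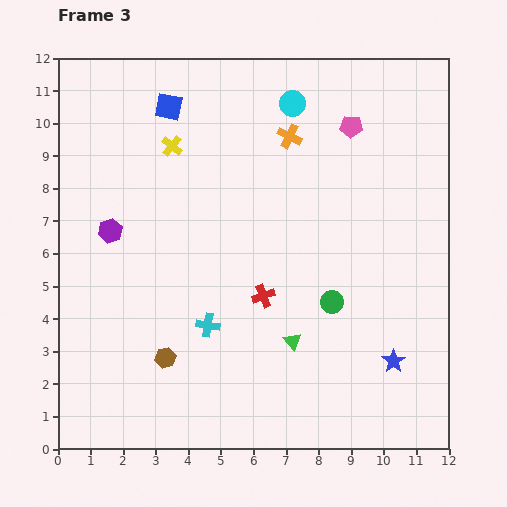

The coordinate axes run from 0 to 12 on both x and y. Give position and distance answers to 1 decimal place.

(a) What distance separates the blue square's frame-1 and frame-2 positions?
3.4

The blue square moved from (10.1, 9.9) to (6.7, 10.2), a distance of √(3.4² + 0.3²) ≈ 3.4.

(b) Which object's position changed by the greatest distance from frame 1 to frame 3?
the blue star

(moved 8.1; next 6.7)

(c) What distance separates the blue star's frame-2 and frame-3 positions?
4.0

The blue star moved from (6.3, 3.1) to (10.3, 2.7), a distance of √(4.0² + 0.4²) ≈ 4.0.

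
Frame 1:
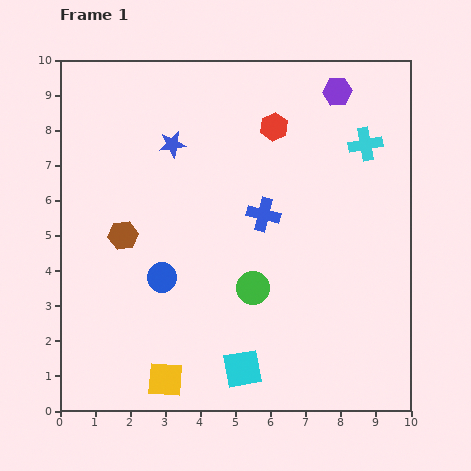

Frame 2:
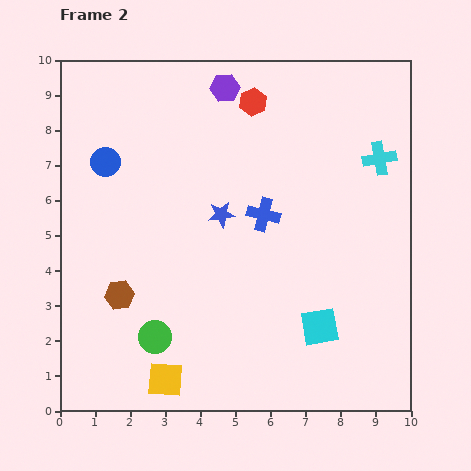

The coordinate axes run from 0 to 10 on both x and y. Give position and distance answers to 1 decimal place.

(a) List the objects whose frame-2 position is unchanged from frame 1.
the yellow square, the blue cross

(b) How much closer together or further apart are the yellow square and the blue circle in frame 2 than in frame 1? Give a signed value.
+3.5

Distance in frame 1: 2.9. Distance in frame 2: 6.4.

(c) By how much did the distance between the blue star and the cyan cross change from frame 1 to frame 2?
-0.7

Distance in frame 1: 5.5. Distance in frame 2: 4.8.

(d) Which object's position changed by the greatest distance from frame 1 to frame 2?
the blue circle

(moved 3.7; next 3.2)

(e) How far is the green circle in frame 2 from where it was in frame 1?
3.1

The green circle moved from (5.5, 3.5) to (2.7, 2.1), a distance of √(2.8² + 1.4²) ≈ 3.1.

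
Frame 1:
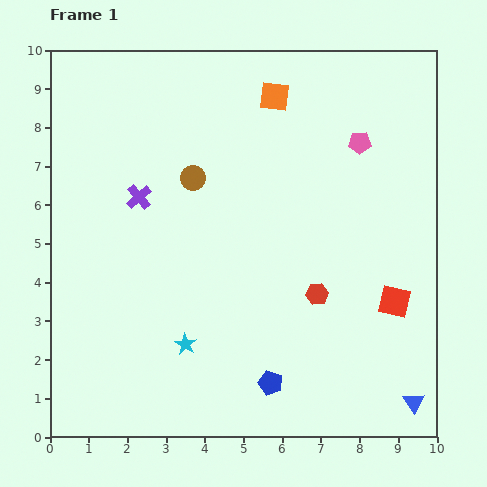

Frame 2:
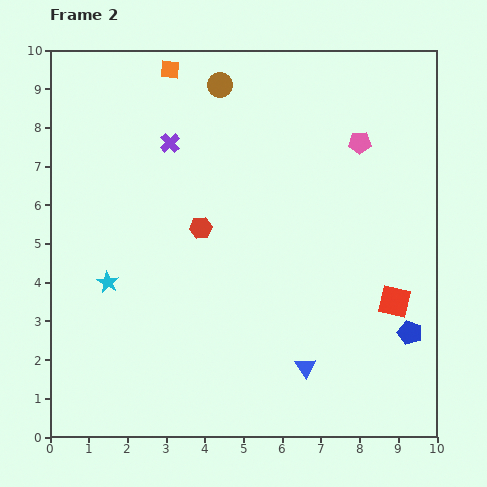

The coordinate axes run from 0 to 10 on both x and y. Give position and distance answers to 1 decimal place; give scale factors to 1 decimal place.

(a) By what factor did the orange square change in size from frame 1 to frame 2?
0.6×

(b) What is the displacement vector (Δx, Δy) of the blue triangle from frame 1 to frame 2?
(-2.8, 0.9)

The blue triangle was at (9.4, 0.9) in frame 1 and (6.6, 1.8) in frame 2.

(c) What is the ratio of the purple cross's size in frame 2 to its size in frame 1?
0.8×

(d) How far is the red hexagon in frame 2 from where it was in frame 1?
3.4

The red hexagon moved from (6.9, 3.7) to (3.9, 5.4), a distance of √(3.0² + 1.7²) ≈ 3.4.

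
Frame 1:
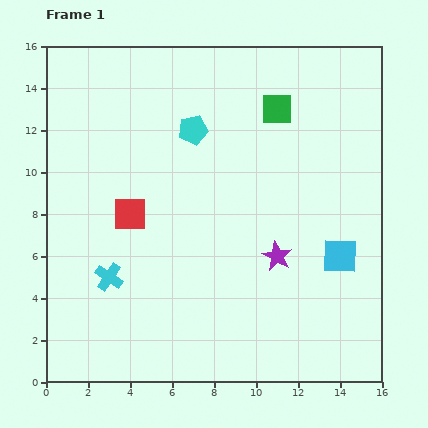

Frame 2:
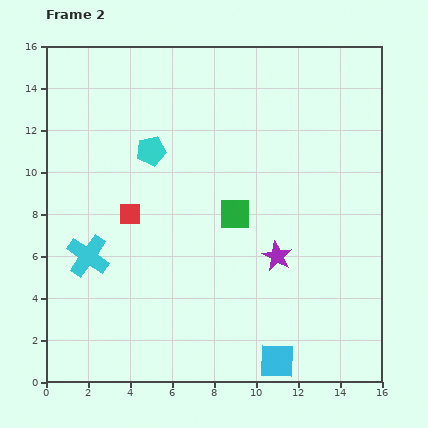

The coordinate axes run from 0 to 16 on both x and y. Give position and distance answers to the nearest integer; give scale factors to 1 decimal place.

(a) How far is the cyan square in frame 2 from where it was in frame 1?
6

The cyan square moved from (14, 6) to (11, 1), a distance of √(3² + 5²) ≈ 6.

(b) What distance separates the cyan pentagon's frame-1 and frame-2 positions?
2

The cyan pentagon moved from (7, 12) to (5, 11), a distance of √(2² + 1²) ≈ 2.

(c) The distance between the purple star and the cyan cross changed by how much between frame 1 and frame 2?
+1

Distance in frame 1: 8. Distance in frame 2: 9.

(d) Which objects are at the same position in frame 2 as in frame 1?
the red square, the purple star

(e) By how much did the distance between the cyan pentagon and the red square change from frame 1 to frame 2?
-2

Distance in frame 1: 5. Distance in frame 2: 3.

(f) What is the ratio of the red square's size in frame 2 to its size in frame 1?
0.7×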